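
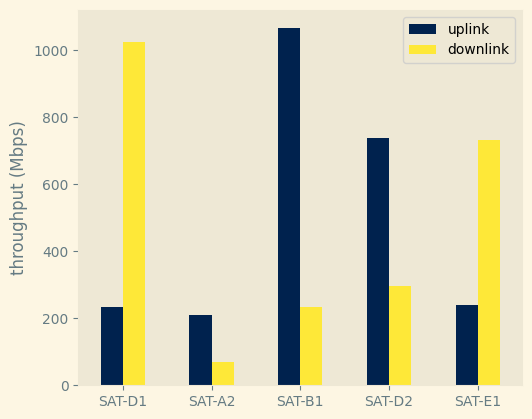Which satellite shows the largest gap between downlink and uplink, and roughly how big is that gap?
SAT-B1, ≈ 900 Mbps

SAT-B1: downlink ≈ 200, uplink ≈ 1100 → gap ≈ 900. Next-largest (SAT-D1) is only ≈ 800.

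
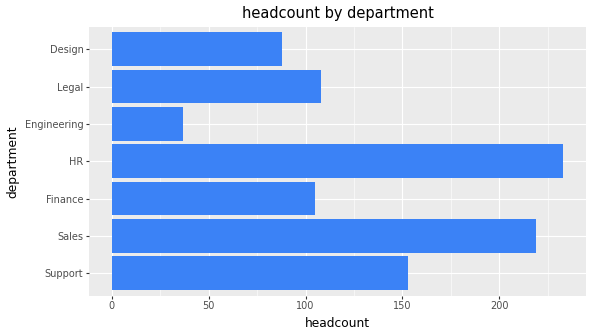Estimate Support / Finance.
Support ≈ 160, Finance ≈ 100; 160/100 ≈ 1.6.

≈ 1.6×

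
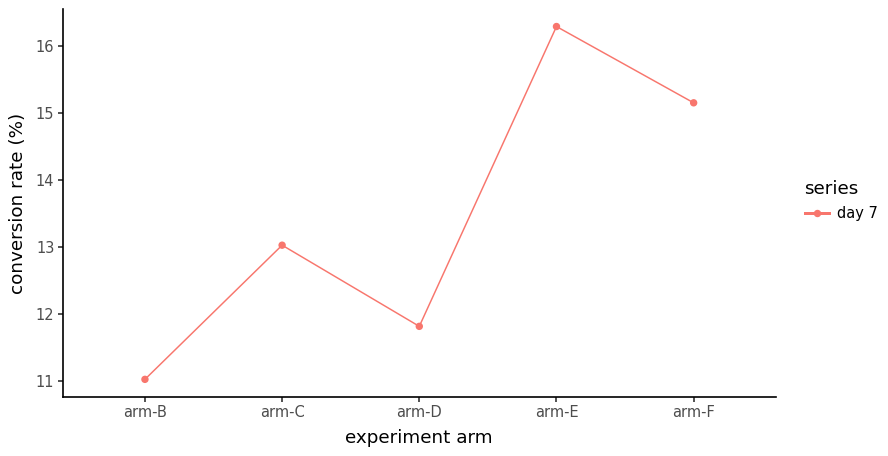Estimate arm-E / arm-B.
arm-E ≈ 16.5, arm-B ≈ 11.0; 16.5/11.0 ≈ 1.5.

≈ 1.5×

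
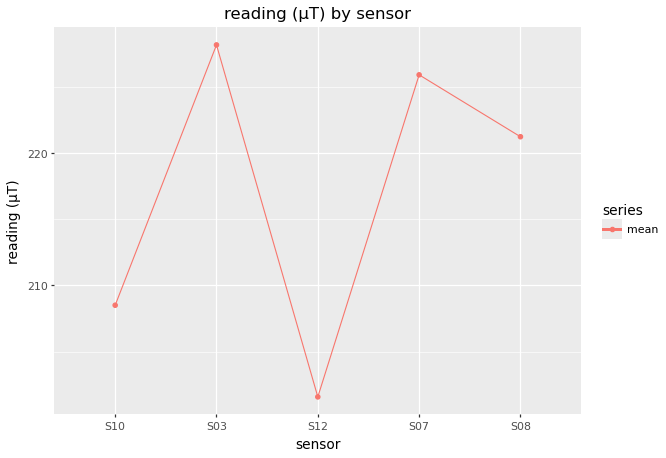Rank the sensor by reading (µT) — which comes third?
S08

Top 4: S03 ≈ 230, S07 ≈ 225, S08 ≈ 220, S10 ≈ 210.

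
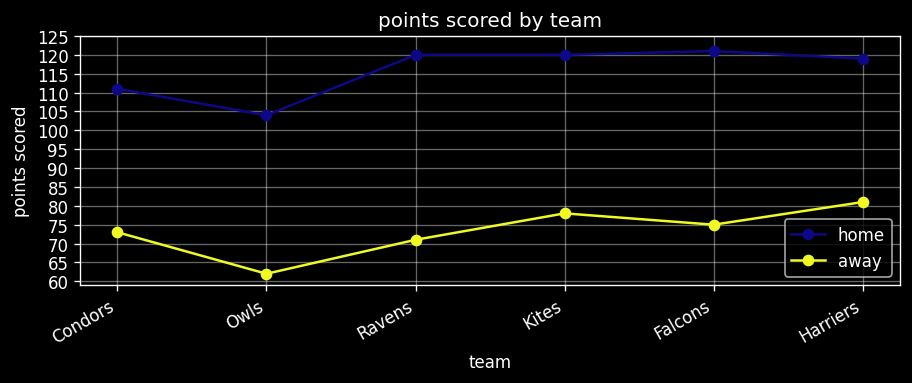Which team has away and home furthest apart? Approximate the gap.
Ravens: away ≈ 70, home ≈ 120 → gap ≈ 50. Next-largest (Falcons) is only ≈ 45.

Ravens, ≈ 50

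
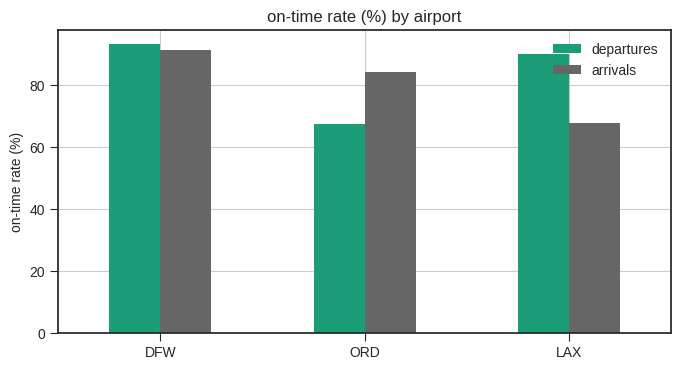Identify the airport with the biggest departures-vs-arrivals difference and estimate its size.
LAX, ≈ 20 %

LAX: departures ≈ 90, arrivals ≈ 70 → gap ≈ 20. Next-largest (ORD) is only ≈ 10.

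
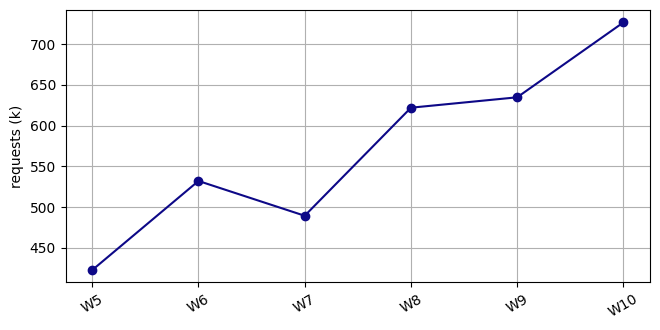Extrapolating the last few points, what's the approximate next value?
≈ 825

Last three: 600, 650, 750 → slope ≈ 75/step → next ≈ 825.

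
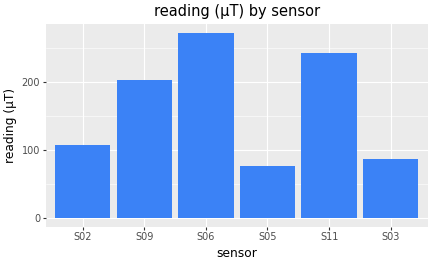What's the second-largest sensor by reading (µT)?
Top 3: S06 ≈ 275, S11 ≈ 250, S09 ≈ 200.

S11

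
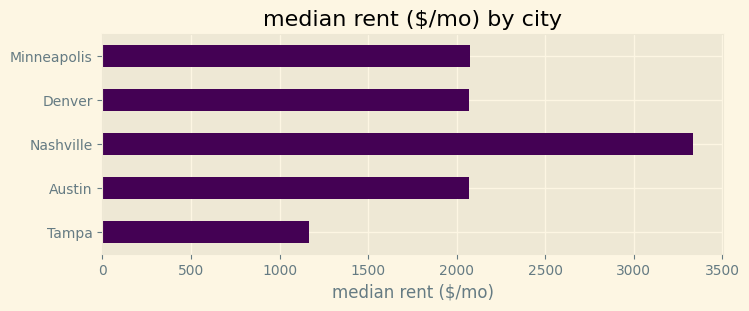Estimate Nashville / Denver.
Nashville ≈ 3500, Denver ≈ 2000; 3500/2000 ≈ 1.75.

≈ 1.75×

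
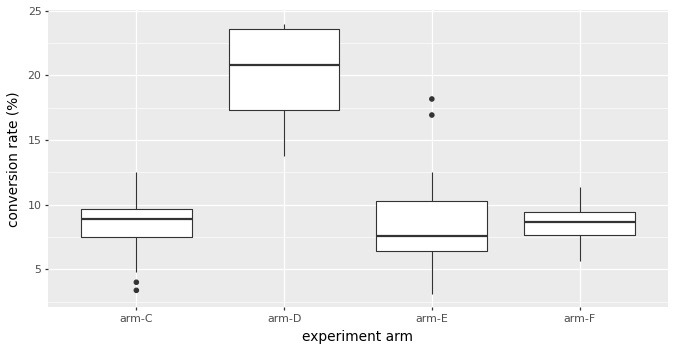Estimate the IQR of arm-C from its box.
≈ 2

Q3 ≈ 10, Q1 ≈ 8; IQR ≈ 2.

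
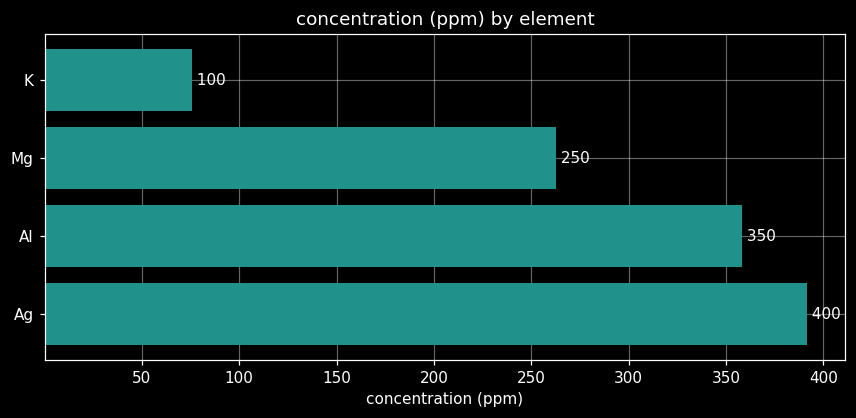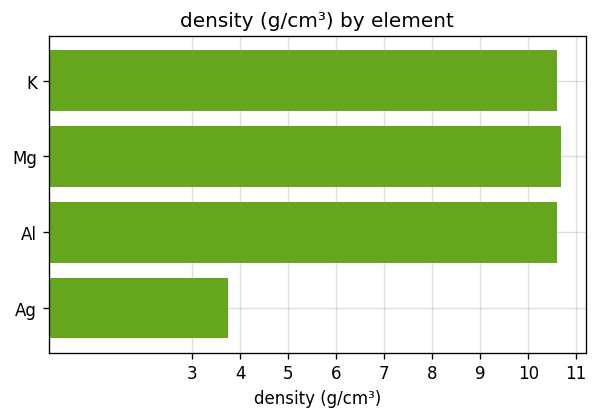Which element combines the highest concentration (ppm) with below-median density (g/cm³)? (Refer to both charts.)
Ag

Chart 2 median density (g/cm³) ≈ 11; below-median elements: Al, Ag. Among those, Ag has the highest concentration (ppm) (≈ 400).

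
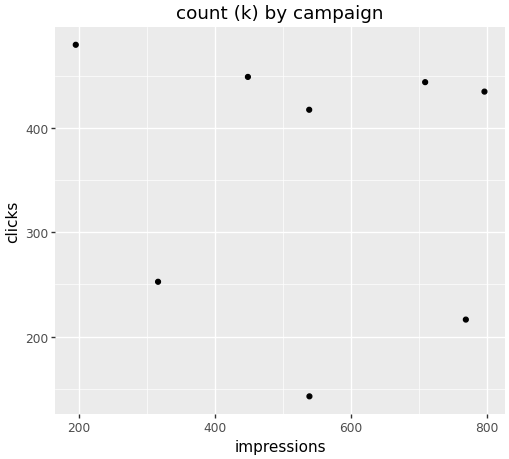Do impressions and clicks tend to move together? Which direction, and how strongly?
no clear correlation

Points are roughly uncorrelated; weak (|r| ≈ 0.1).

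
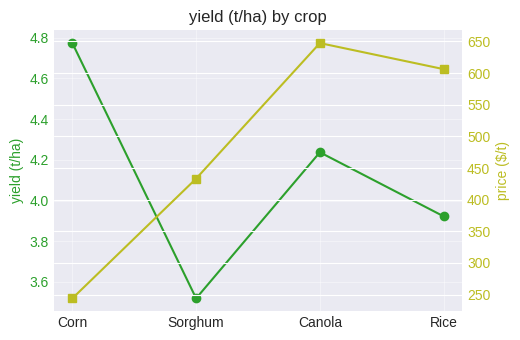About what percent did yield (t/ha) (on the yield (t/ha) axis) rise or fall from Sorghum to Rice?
Sorghum ≈ 3.6, Rice ≈ 4.0; (4.0 − 3.6) / 3.6 ≈ +11.1%.

≈ +11.1%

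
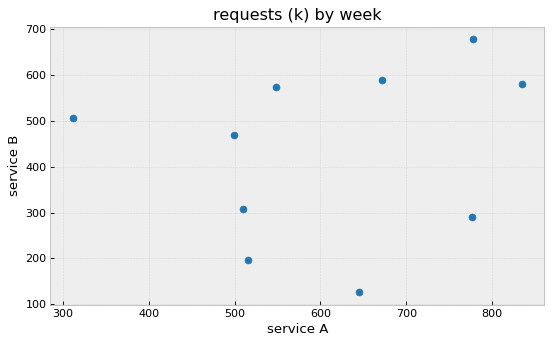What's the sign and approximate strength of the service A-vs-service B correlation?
no clear correlation

Points are roughly uncorrelated; weak (|r| ≈ 0.2).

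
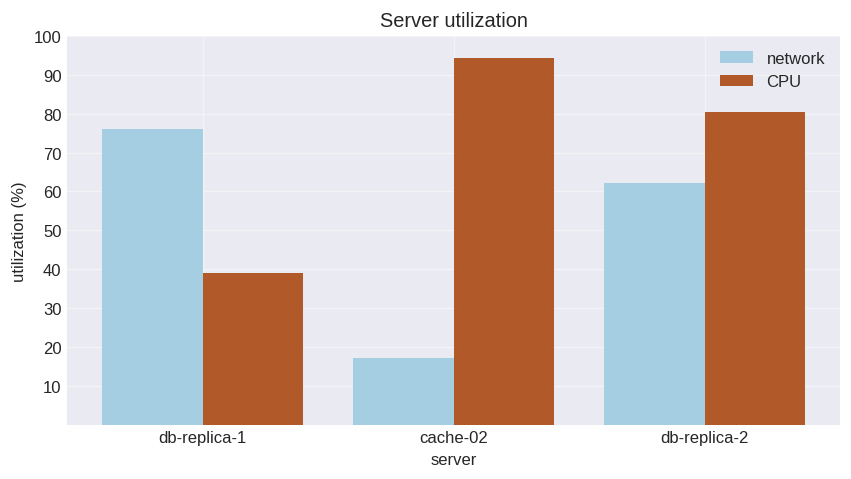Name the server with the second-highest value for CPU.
Top 3 for CPU: cache-02 ≈ 90, db-replica-2 ≈ 80, db-replica-1 ≈ 40.

db-replica-2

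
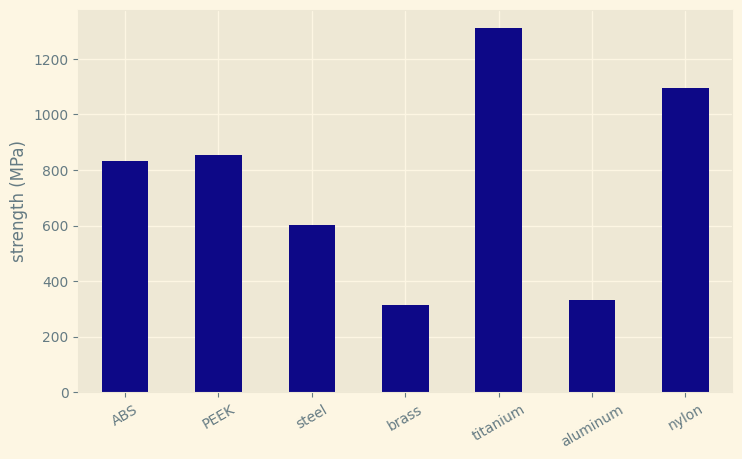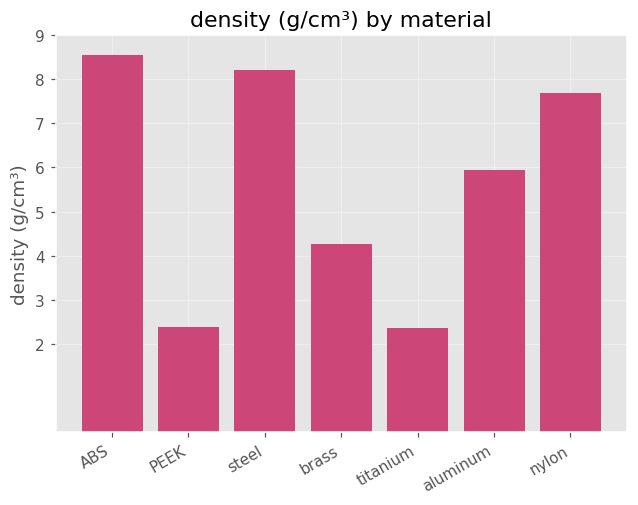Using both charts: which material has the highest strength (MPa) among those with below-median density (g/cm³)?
titanium

Chart 2 median density (g/cm³) ≈ 6; below-median materials: PEEK, brass, titanium. Among those, titanium has the highest strength (MPa) (≈ 1400).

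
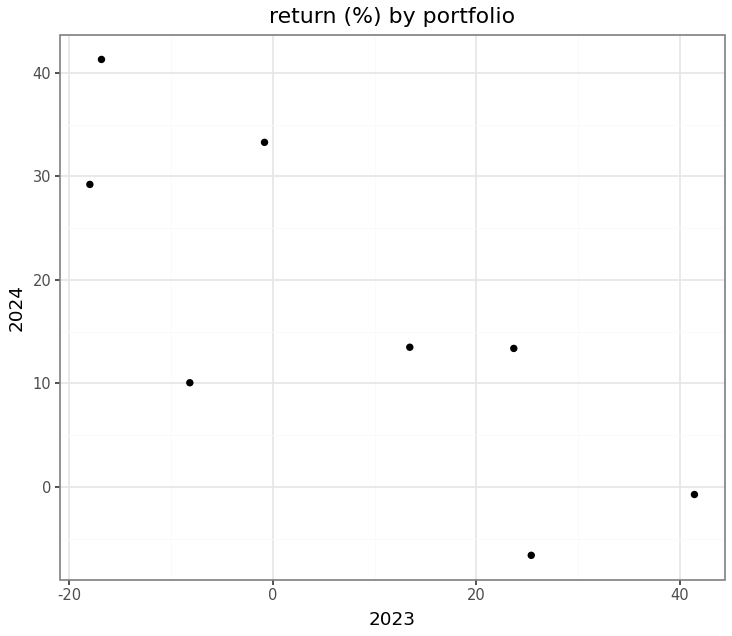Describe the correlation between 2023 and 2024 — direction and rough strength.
Points are negatively correlated; strong (|r| ≈ 0.8).

negative, strong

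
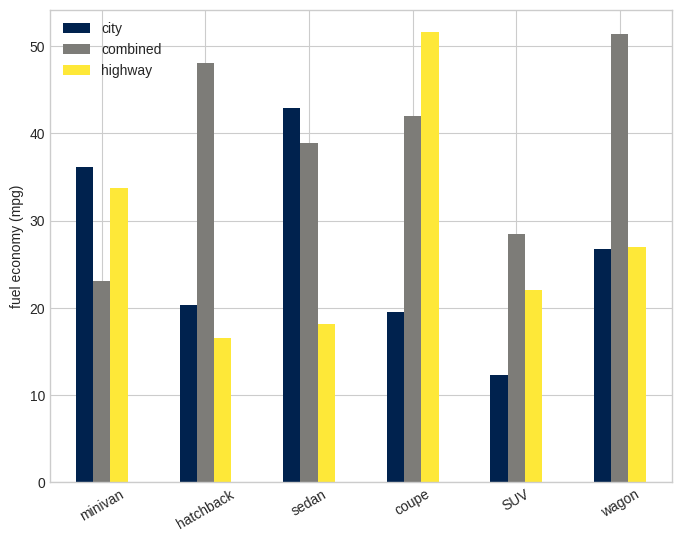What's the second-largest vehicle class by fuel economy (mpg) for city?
minivan

Top 3 for city: sedan ≈ 45, minivan ≈ 35, wagon ≈ 25.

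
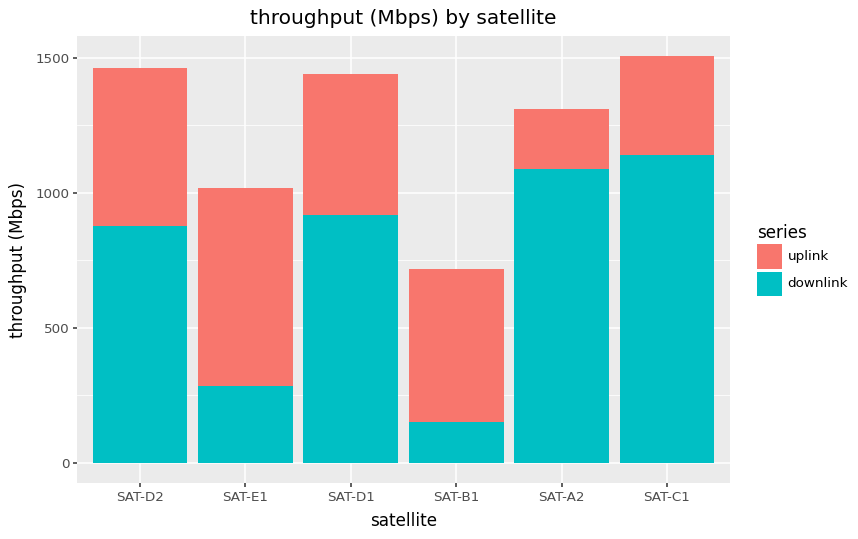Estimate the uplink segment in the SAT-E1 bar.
≈ 800

uplink top ≈ 1000, bottom ≈ 200; segment ≈ 800.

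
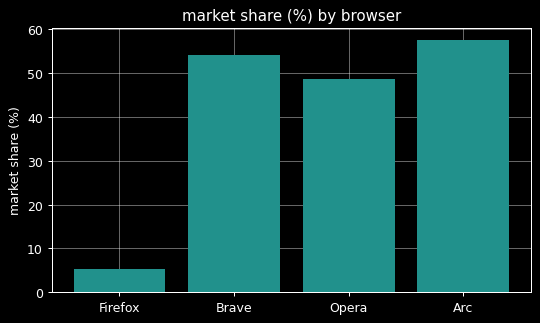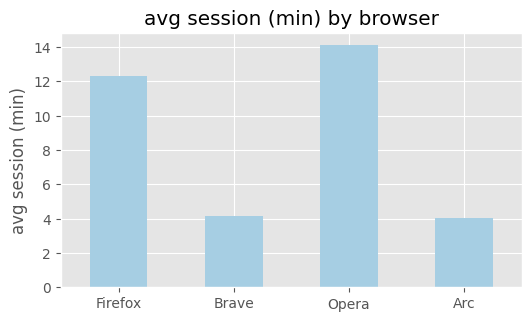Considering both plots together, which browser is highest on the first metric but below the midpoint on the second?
Chart 2 median avg session (min) ≈ 8; below-median browsers: Brave, Arc. Among those, Arc has the highest market share (%) (≈ 60).

Arc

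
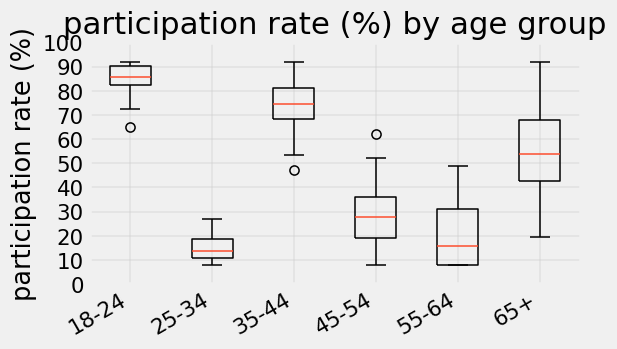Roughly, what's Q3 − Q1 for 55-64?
Q3 ≈ 30, Q1 ≈ 10; IQR ≈ 20.

≈ 20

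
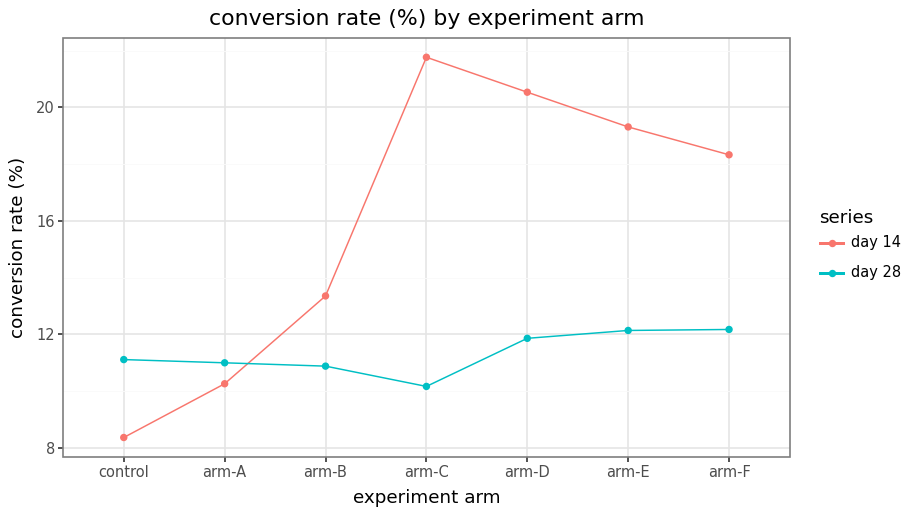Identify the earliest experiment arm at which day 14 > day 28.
arm-A: day 14 ≈ 10 vs day 28 ≈ 10 (not yet); arm-B: day 14 ≈ 14 vs day 28 ≈ 10 (first crossover).

arm-B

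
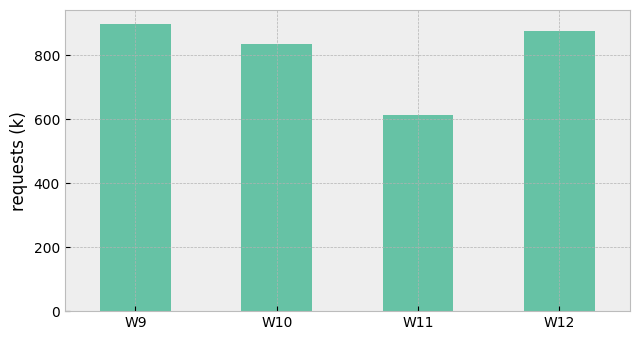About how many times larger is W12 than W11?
W12 ≈ 900, W11 ≈ 600; 900/600 ≈ 1.5.

≈ 1.5×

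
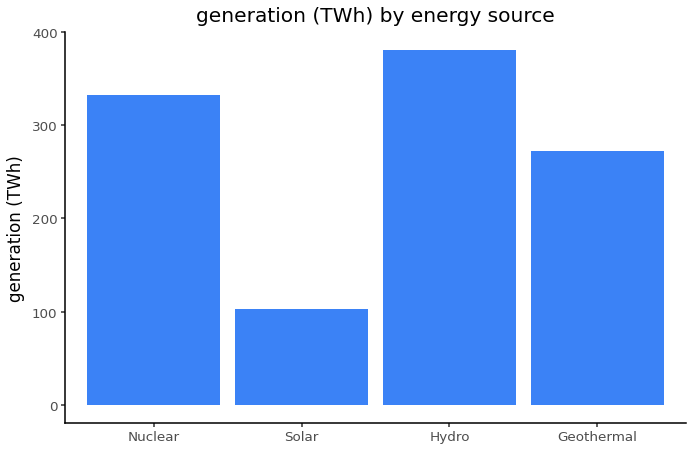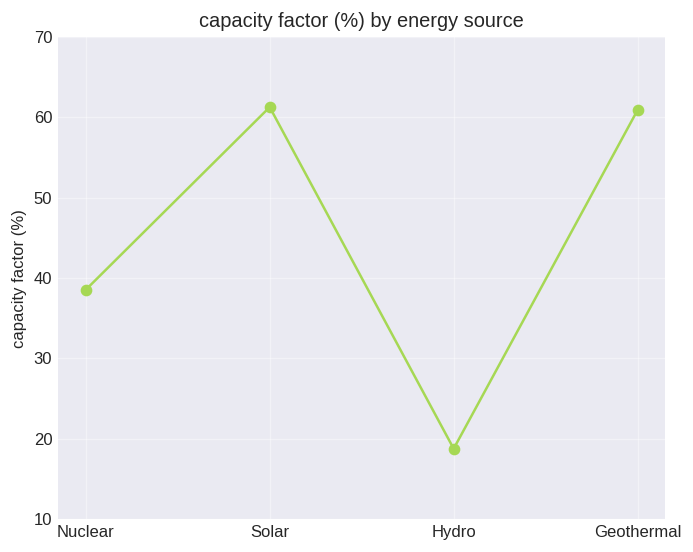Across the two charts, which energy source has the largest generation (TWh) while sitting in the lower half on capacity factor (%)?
Hydro

Chart 2 median capacity factor (%) ≈ 50; below-median energy sources: Nuclear, Hydro. Among those, Hydro has the highest generation (TWh) (≈ 400).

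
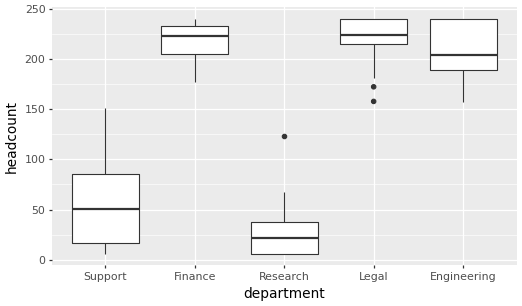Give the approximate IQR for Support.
≈ 60

Q3 ≈ 80, Q1 ≈ 20; IQR ≈ 60.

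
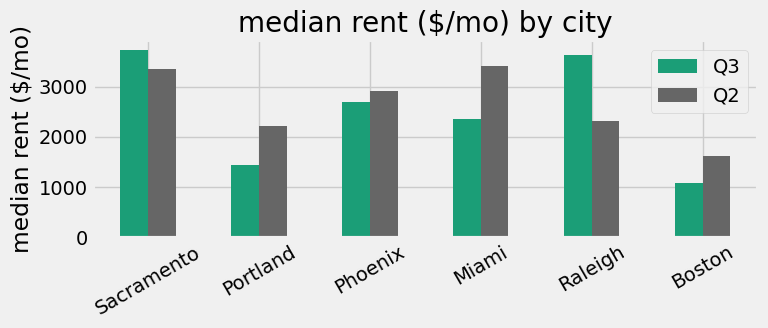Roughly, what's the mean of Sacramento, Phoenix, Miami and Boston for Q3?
≈ 2375

(3500 + 2500 + 2500 + 1000) / 4 ≈ 2375.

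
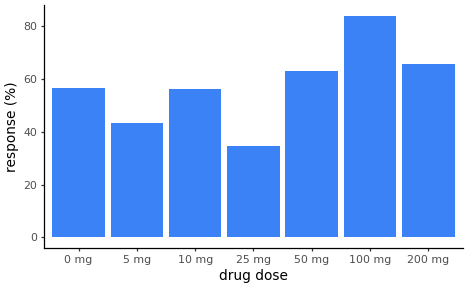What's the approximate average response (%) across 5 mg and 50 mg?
(40 + 60) / 2 ≈ 50.

≈ 50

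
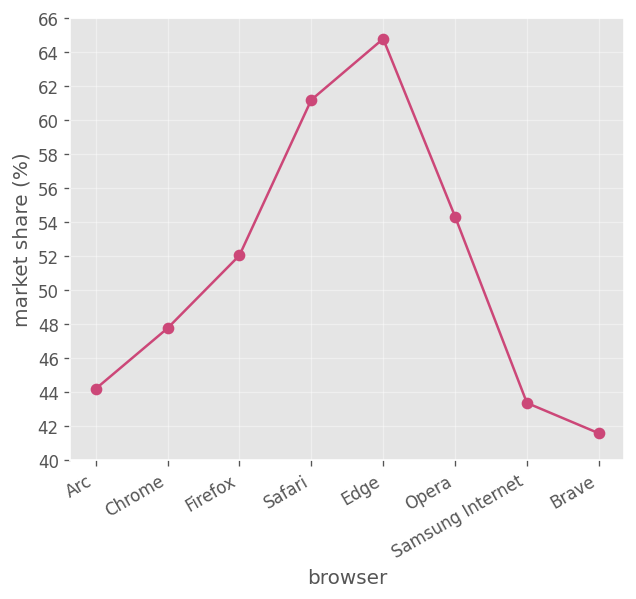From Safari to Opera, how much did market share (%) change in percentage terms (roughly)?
Safari ≈ 62, Opera ≈ 54; (54 − 62) / 62 ≈ -12.9%.

≈ -12.9%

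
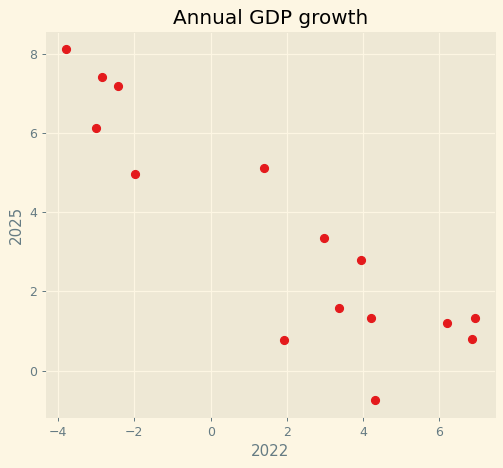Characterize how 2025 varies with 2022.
negative, strong

Points are negatively correlated; strong (|r| ≈ 0.9).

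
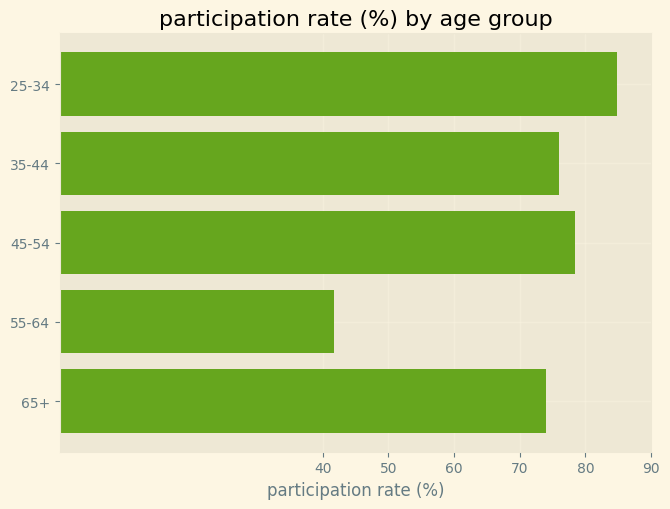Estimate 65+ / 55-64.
≈ 1.75×

65+ ≈ 70, 55-64 ≈ 40; 70/40 ≈ 1.75.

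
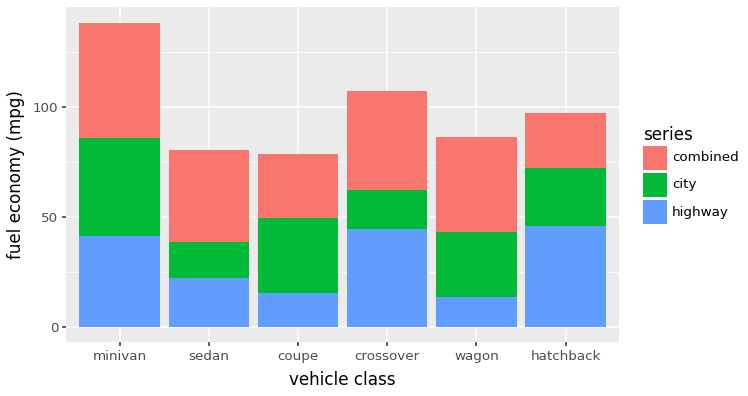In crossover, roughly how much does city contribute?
city top ≈ 60, bottom ≈ 40; segment ≈ 20.

≈ 20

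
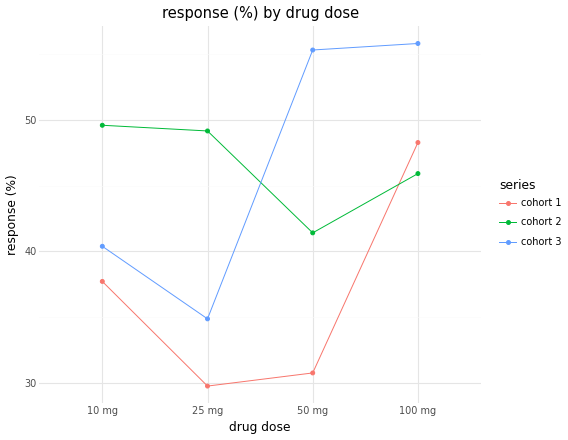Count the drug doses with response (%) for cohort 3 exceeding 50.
2

Above 50: 50 mg, 100 mg.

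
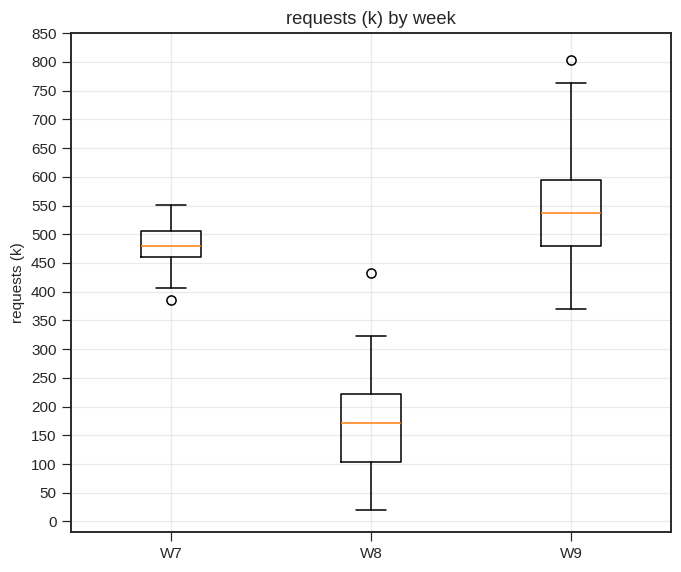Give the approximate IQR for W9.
≈ 100

Q3 ≈ 600, Q1 ≈ 500; IQR ≈ 100.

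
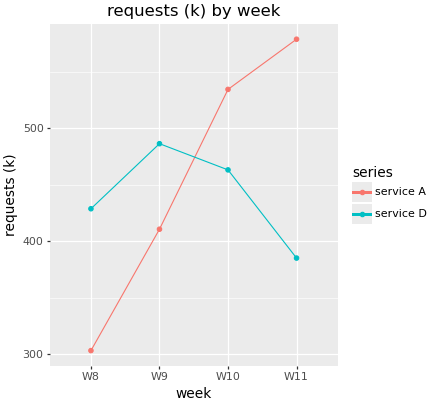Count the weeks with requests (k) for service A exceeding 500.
Above 500: W10, W11.

2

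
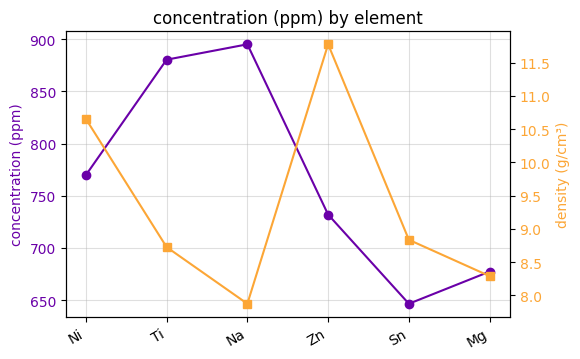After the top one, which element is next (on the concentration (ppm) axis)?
Top 3 (on the concentration (ppm) axis): Na ≈ 900, Ti ≈ 875, Ni ≈ 775.

Ti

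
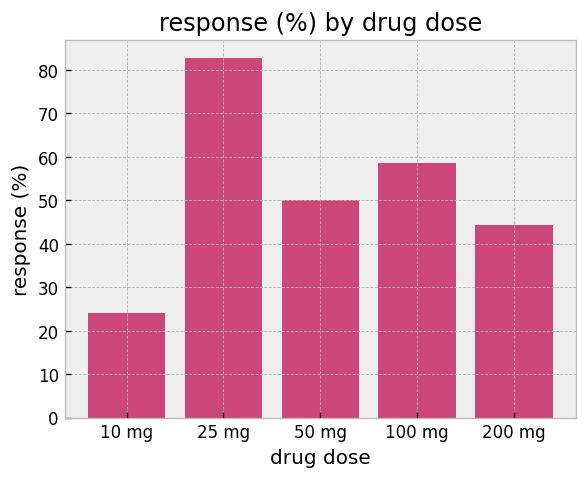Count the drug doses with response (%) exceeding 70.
Above 70: 25 mg.

1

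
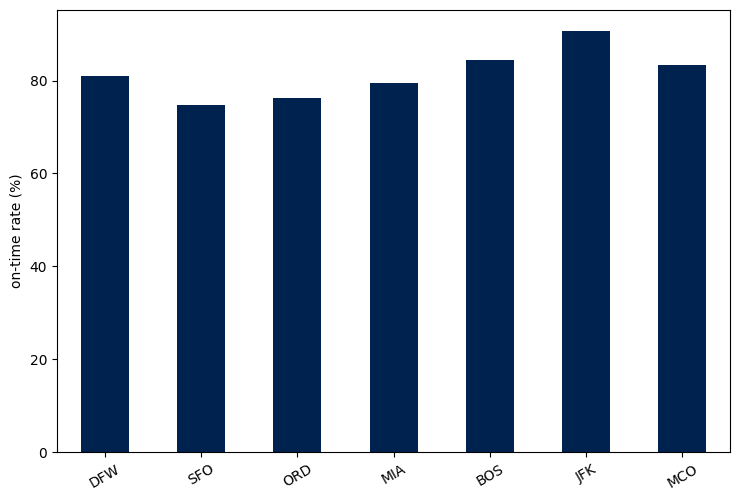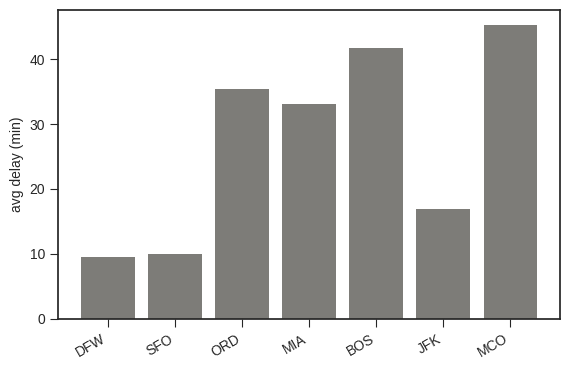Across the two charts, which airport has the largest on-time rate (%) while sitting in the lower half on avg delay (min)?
Chart 2 median avg delay (min) ≈ 35; below-median airports: DFW, SFO, JFK. Among those, JFK has the highest on-time rate (%) (≈ 90).

JFK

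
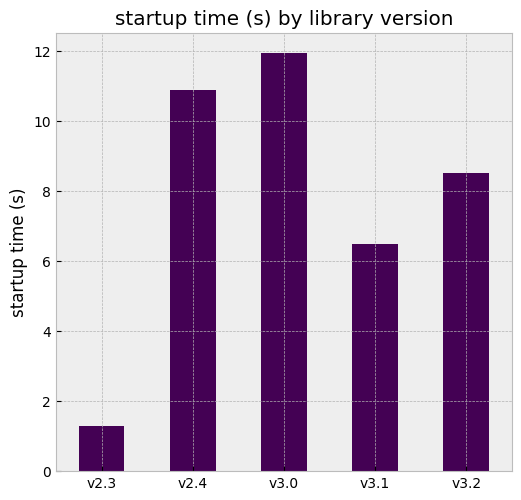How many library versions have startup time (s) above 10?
2

Above 10: v2.4, v3.0.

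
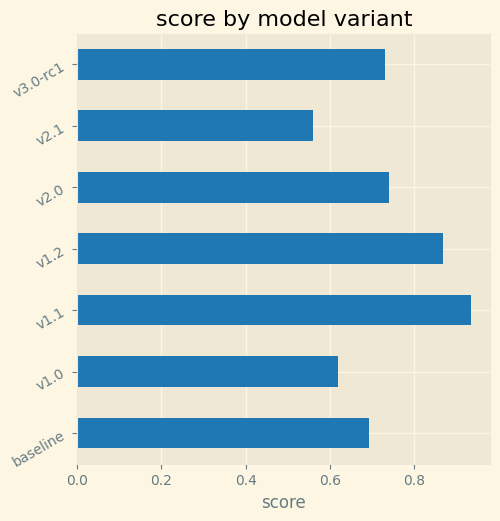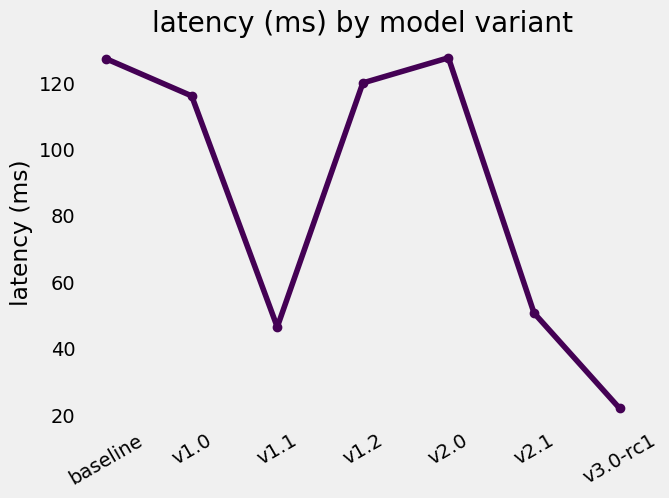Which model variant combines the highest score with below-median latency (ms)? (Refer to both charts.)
v1.1

Chart 2 median latency (ms) ≈ 120; below-median model variants: v1.1, v2.1, v3.0-rc1. Among those, v1.1 has the highest score (≈ 0.9).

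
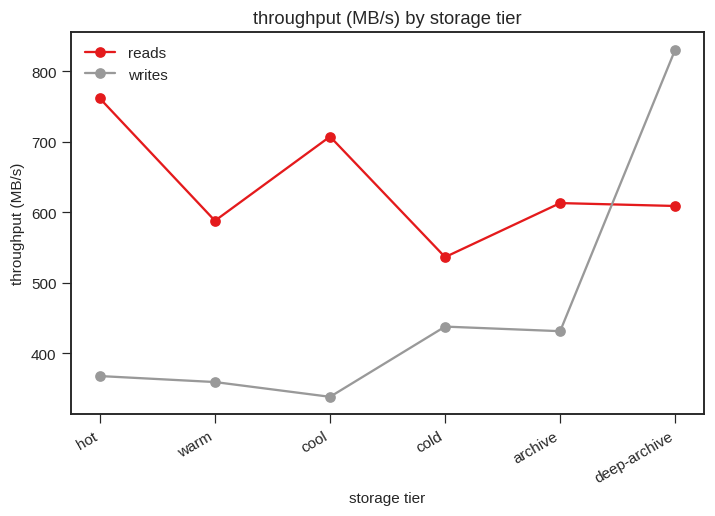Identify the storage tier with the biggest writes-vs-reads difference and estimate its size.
hot: writes ≈ 350, reads ≈ 750 → gap ≈ 400. Next-largest (cool) is only ≈ 350.

hot, ≈ 400 MB/s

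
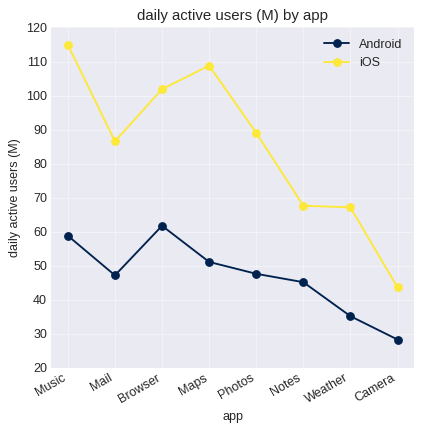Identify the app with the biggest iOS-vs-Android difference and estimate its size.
Maps: iOS ≈ 110, Android ≈ 50 → gap ≈ 60. Next-largest (Music) is only ≈ 50.

Maps, ≈ 60 M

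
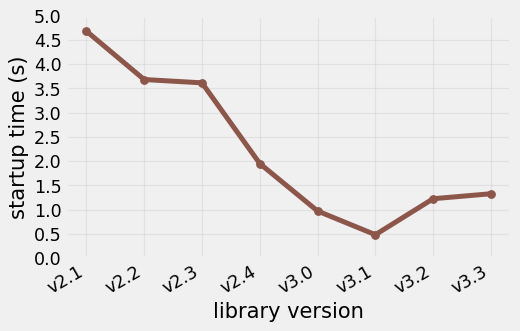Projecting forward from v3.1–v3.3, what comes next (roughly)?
Last three: 0.5, 1.0, 1.5 → slope ≈ 0.5/step → next ≈ 2.

≈ 2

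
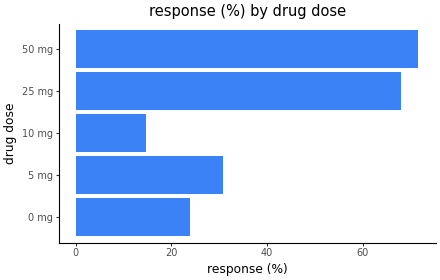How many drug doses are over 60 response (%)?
Above 60: 25 mg, 50 mg.

2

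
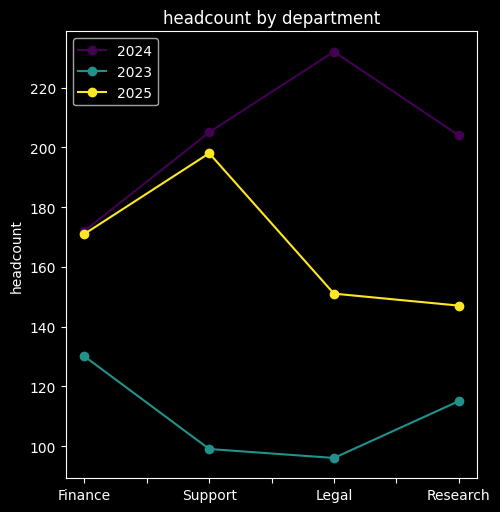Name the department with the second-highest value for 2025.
Top 3 for 2025: Support ≈ 200, Finance ≈ 180, Legal ≈ 160.

Finance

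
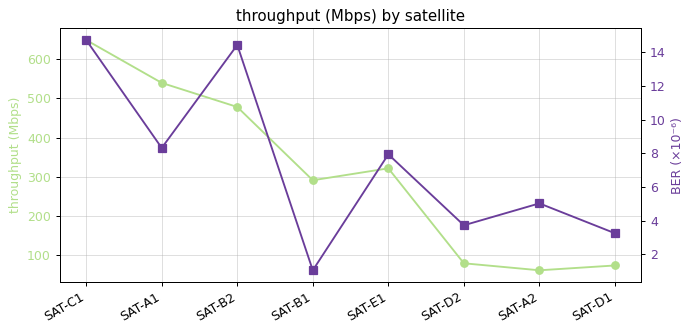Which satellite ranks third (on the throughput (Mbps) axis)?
Top 4 (on the throughput (Mbps) axis): SAT-C1 ≈ 650, SAT-A1 ≈ 550, SAT-B2 ≈ 500, SAT-E1 ≈ 300.

SAT-B2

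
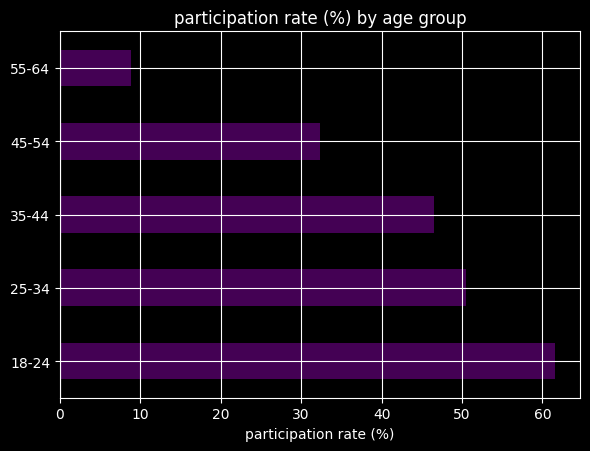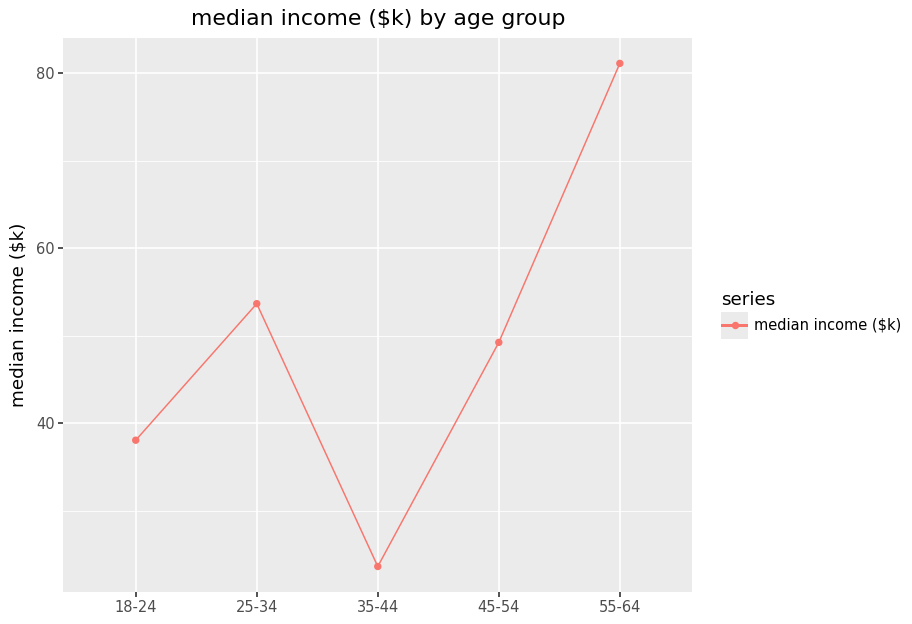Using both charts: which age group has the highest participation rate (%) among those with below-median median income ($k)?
Chart 2 median median income ($k) ≈ 50; below-median age groups: 18-24, 35-44. Among those, 18-24 has the highest participation rate (%) (≈ 60).

18-24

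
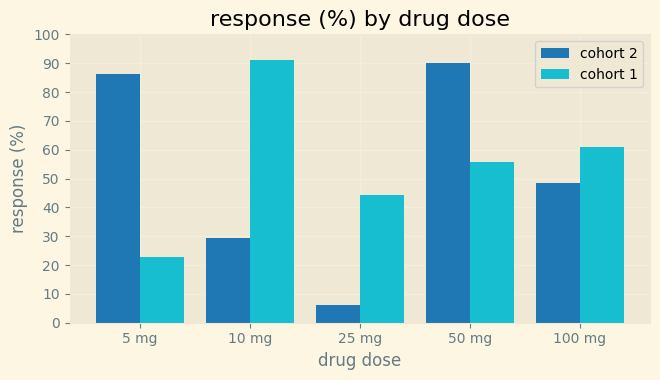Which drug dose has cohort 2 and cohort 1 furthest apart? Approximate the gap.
5 mg, ≈ 70 %

5 mg: cohort 2 ≈ 90, cohort 1 ≈ 20 → gap ≈ 70. Next-largest (10 mg) is only ≈ 60.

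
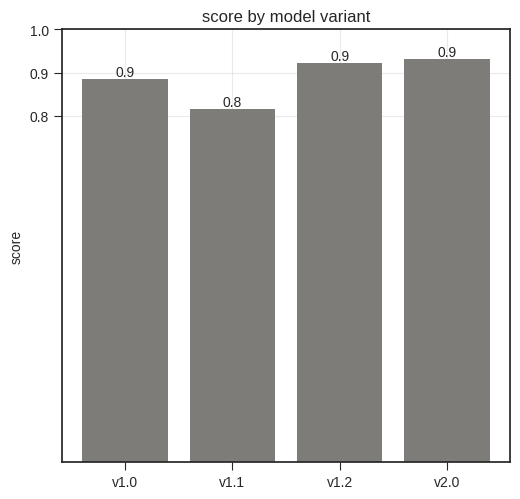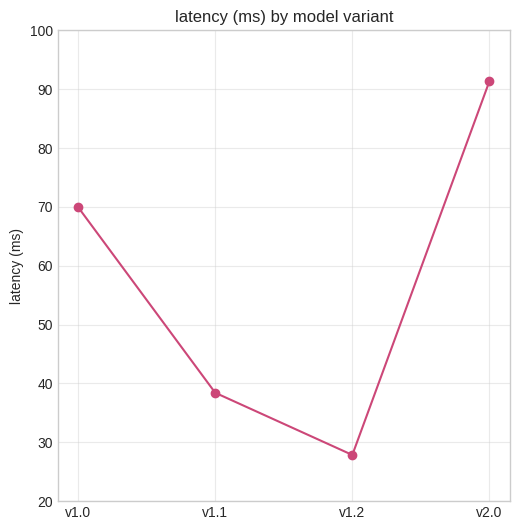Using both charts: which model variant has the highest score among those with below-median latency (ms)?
Chart 2 median latency (ms) ≈ 50; below-median model variants: v1.1, v1.2. Among those, v1.2 has the highest score (≈ 0.9).

v1.2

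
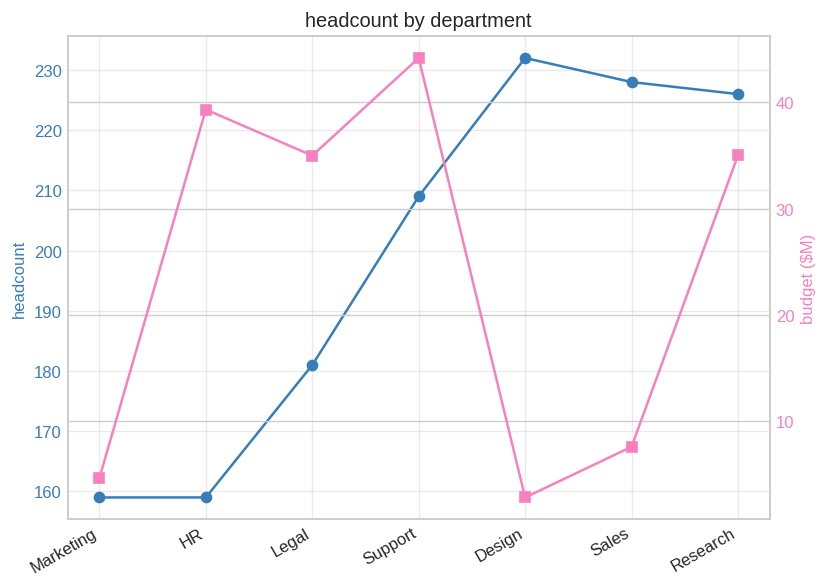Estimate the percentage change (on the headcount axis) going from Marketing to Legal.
≈ +12.5%

Marketing ≈ 160, Legal ≈ 180; (180 − 160) / 160 ≈ +12.5%.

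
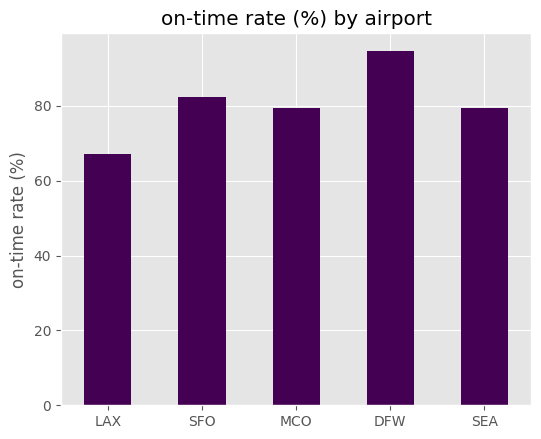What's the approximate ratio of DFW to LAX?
≈ 1.29×

DFW ≈ 90, LAX ≈ 70; 90/70 ≈ 1.29.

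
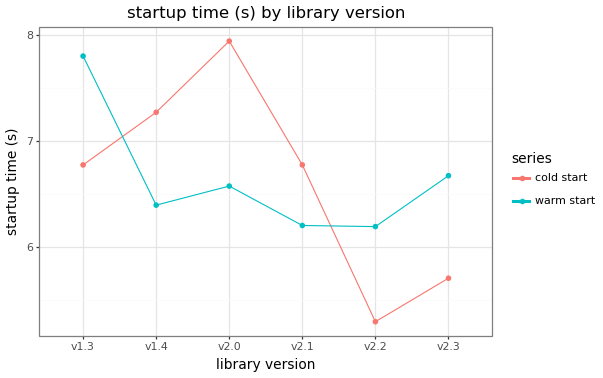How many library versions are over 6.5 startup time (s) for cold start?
4

Above 6.5: v1.3, v1.4, v2.0, v2.1.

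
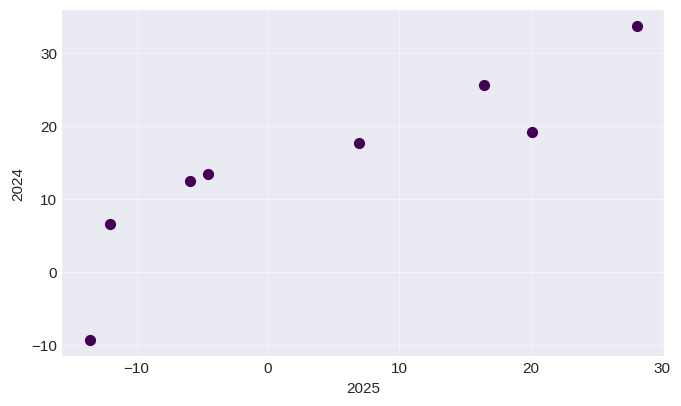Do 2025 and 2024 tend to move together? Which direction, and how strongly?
positive, strong

Points are positively correlated; strong (|r| ≈ 0.9).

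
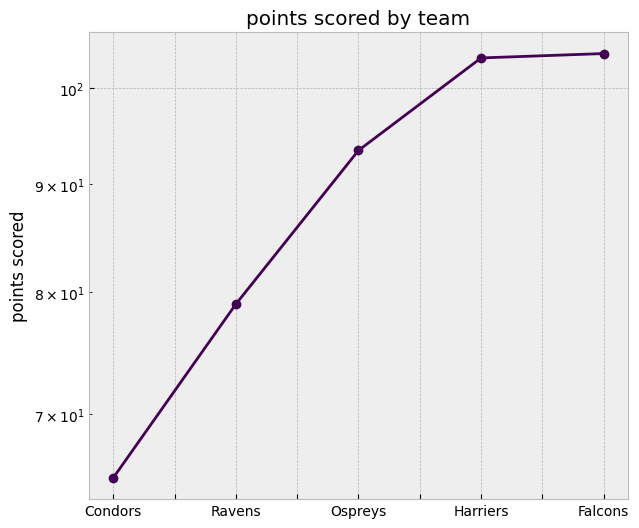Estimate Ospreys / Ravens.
Ospreys ≈ 95, Ravens ≈ 80; 95/80 ≈ 1.19.

≈ 1.19×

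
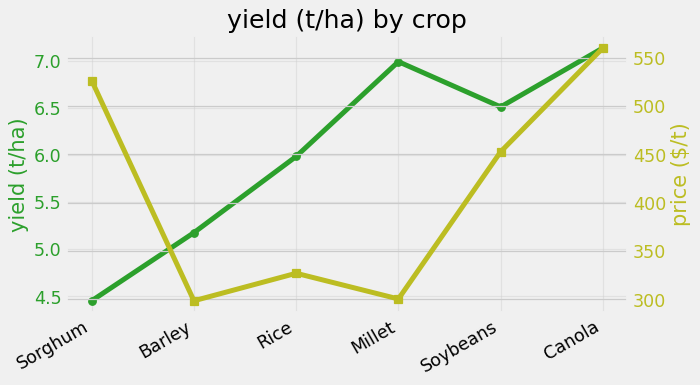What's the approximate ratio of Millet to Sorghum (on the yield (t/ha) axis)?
≈ 1.56×

Millet ≈ 7.0, Sorghum ≈ 4.5; 7.0/4.5 ≈ 1.56.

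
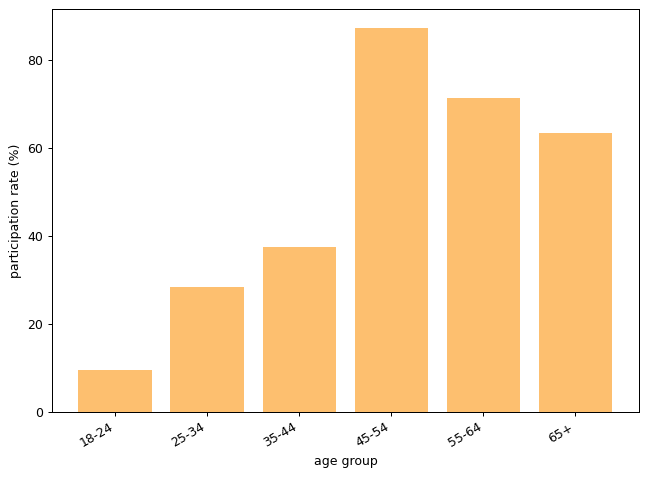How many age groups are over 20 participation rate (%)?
Above 20: 25-34, 35-44, 45-54, 55-64, 65+.

5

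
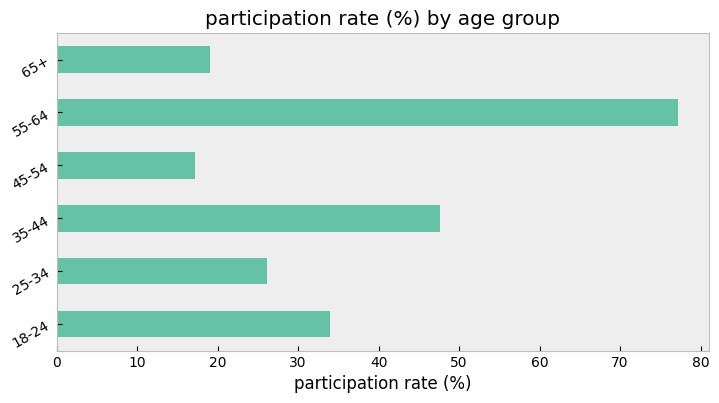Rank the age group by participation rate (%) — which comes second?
35-44

Top 3: 55-64 ≈ 80, 35-44 ≈ 50, 18-24 ≈ 30.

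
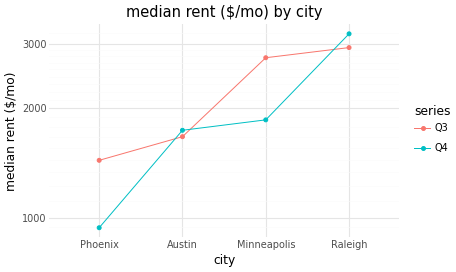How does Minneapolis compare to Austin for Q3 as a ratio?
Minneapolis ≈ 2800, Austin ≈ 1600; 2800/1600 ≈ 1.75.

≈ 1.75×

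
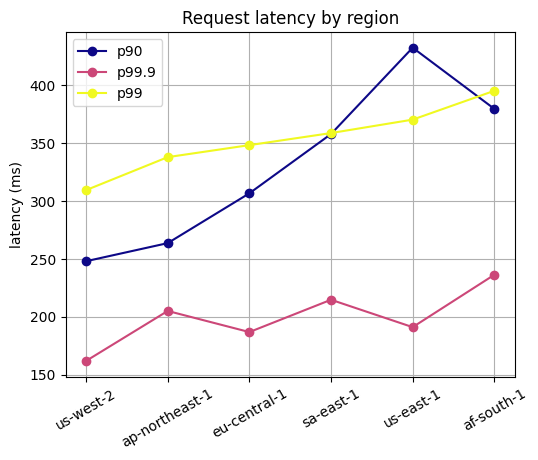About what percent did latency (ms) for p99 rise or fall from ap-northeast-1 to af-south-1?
≈ +14.3%

ap-northeast-1 ≈ 350, af-south-1 ≈ 400; (400 − 350) / 350 ≈ +14.3%.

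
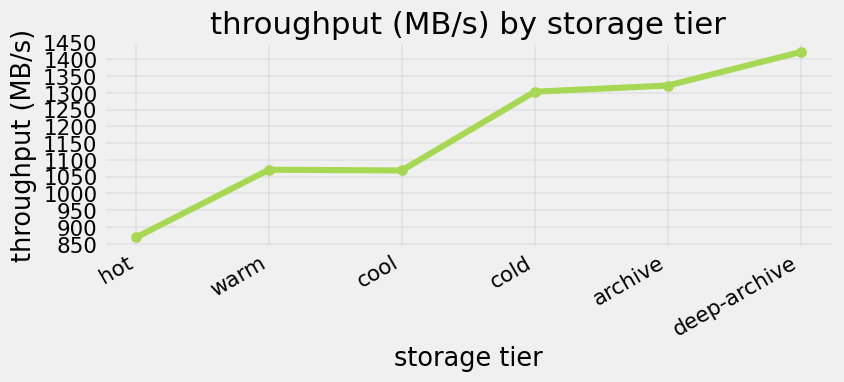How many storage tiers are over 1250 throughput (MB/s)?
Above 1250: cold, archive, deep-archive.

3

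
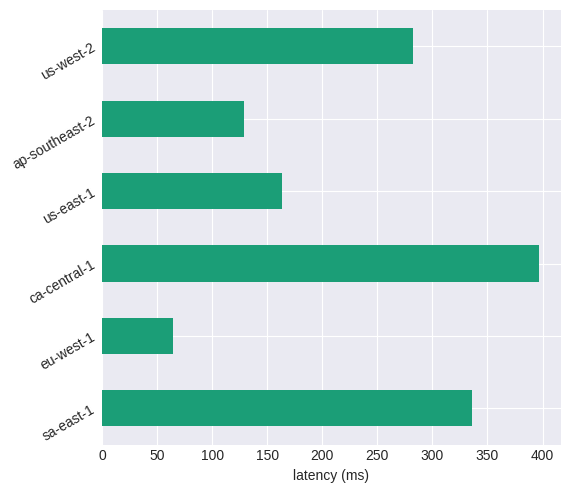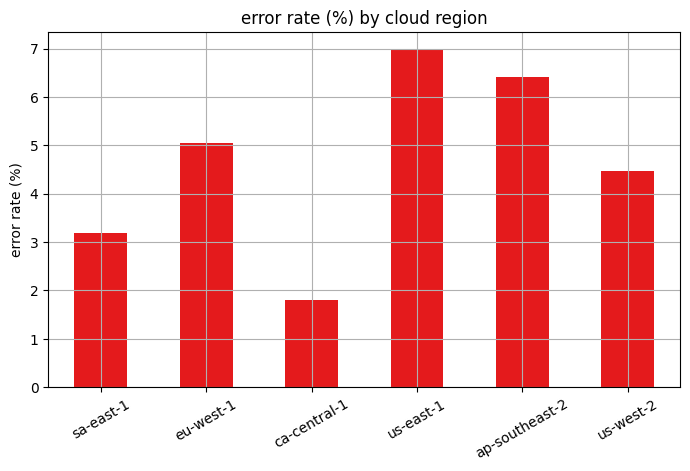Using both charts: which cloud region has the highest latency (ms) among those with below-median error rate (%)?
Chart 2 median error rate (%) ≈ 5; below-median cloud regions: sa-east-1, ca-central-1, us-west-2. Among those, ca-central-1 has the highest latency (ms) (≈ 400).

ca-central-1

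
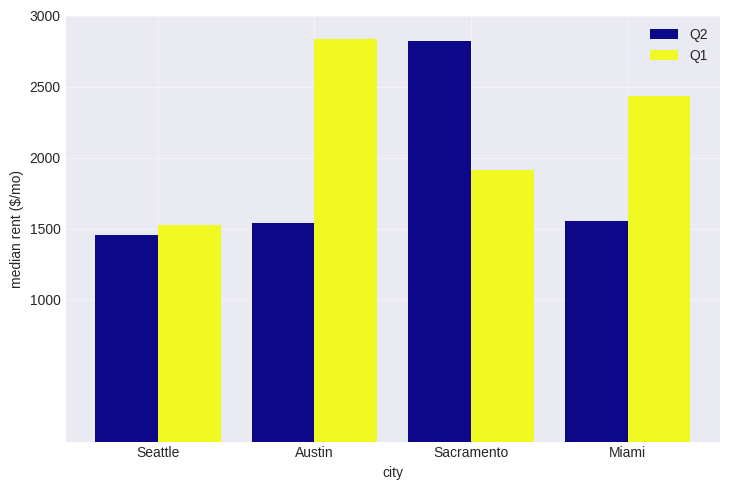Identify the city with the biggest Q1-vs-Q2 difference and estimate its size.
Austin, ≈ 1500 $/mo

Austin: Q1 ≈ 3000, Q2 ≈ 1500 → gap ≈ 1500. Next-largest (Sacramento) is only ≈ 1000.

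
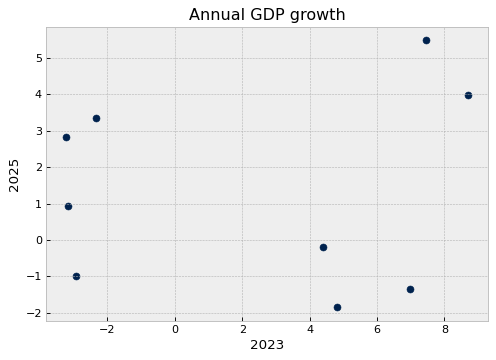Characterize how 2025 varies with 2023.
Points are roughly uncorrelated; weak (|r| ≈ 0.1).

no clear correlation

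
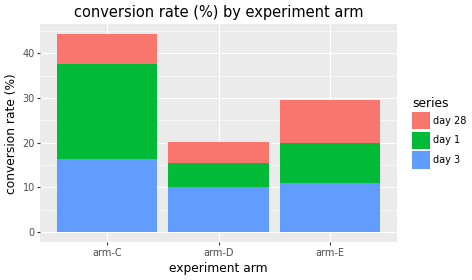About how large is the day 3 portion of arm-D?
≈ 10

day 3 top ≈ 10, bottom ≈ 0; segment ≈ 10.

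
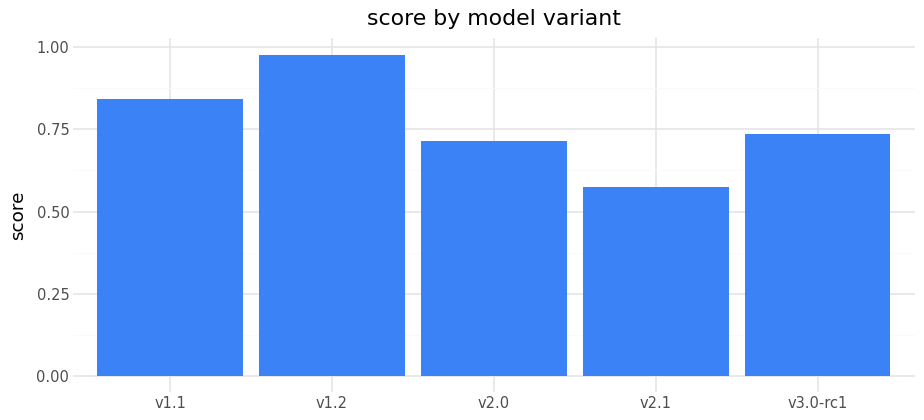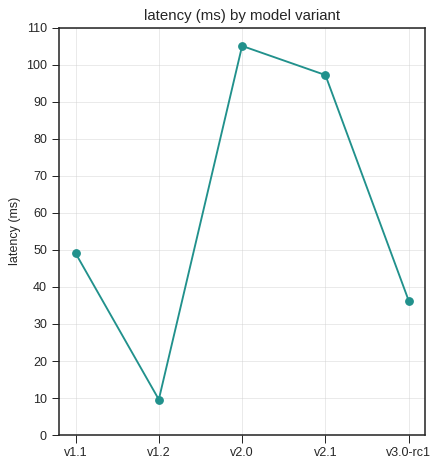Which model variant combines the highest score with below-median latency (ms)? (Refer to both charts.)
Chart 2 median latency (ms) ≈ 50; below-median model variants: v1.2, v3.0-rc1. Among those, v1.2 has the highest score (≈ 1).

v1.2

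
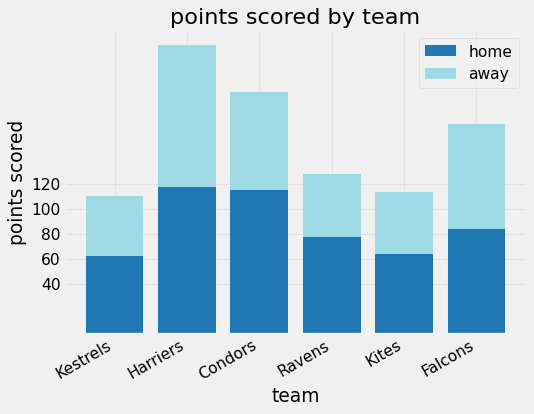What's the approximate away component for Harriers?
away top ≈ 240, bottom ≈ 120; segment ≈ 120.

≈ 120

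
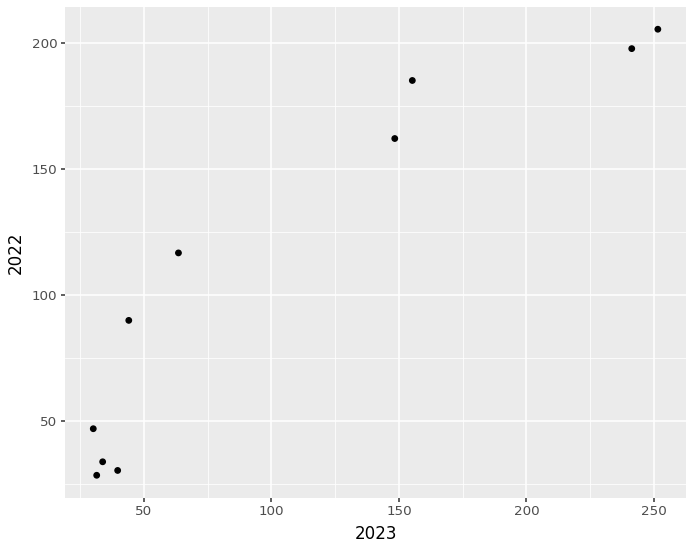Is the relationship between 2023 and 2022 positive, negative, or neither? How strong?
positive, strong

Points are positively correlated; strong (|r| ≈ 0.9).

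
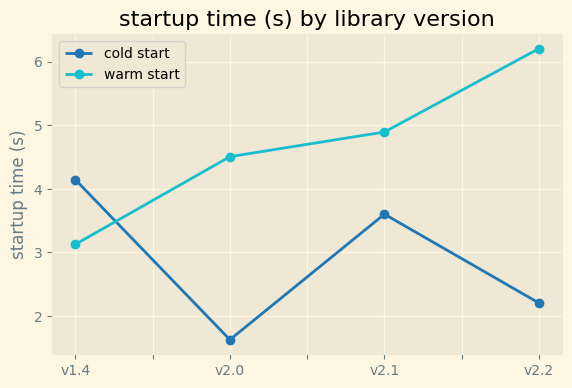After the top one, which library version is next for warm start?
v2.1

Top 3 for warm start: v2.2 ≈ 6.0, v2.1 ≈ 5.0, v2.0 ≈ 4.5.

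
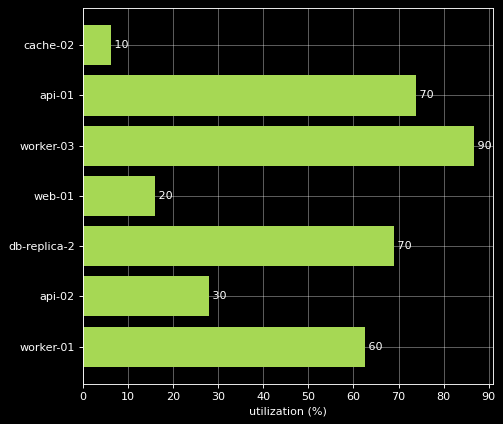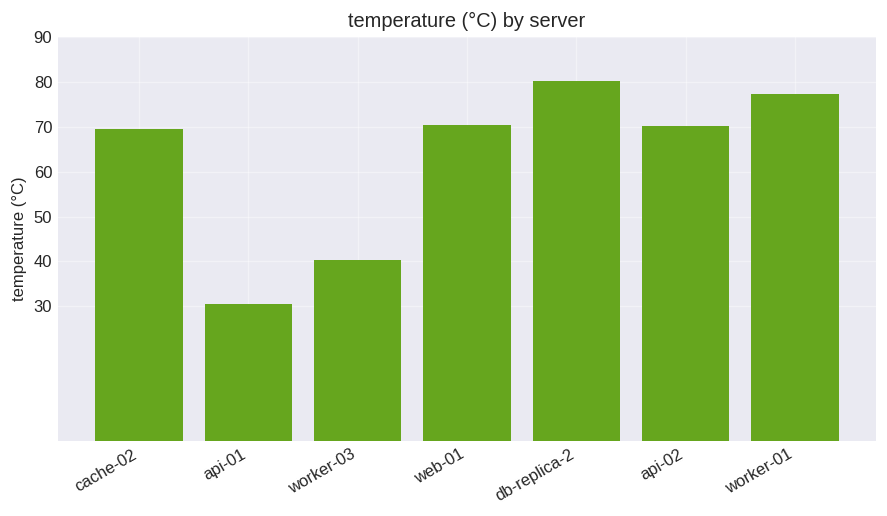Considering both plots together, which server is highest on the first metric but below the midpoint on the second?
worker-03

Chart 2 median temperature (°C) ≈ 70; below-median servers: cache-02, api-01, worker-03. Among those, worker-03 has the highest utilization (%) (≈ 90).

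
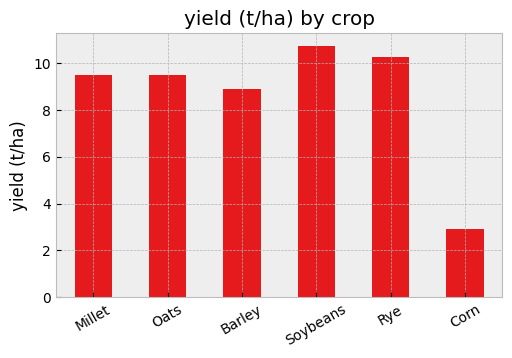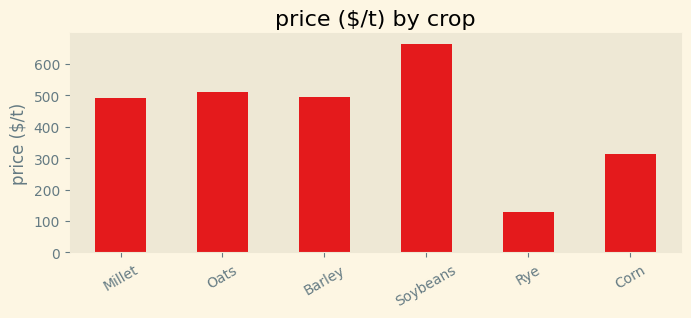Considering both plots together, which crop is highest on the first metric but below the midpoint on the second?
Rye

Chart 2 median price ($/t) ≈ 500; below-median crops: Millet, Rye, Corn. Among those, Rye has the highest yield (t/ha) (≈ 10).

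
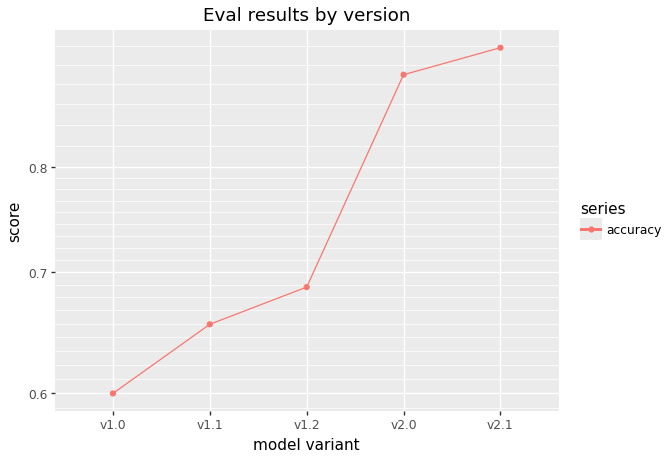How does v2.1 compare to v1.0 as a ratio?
≈ 1.58×

v2.1 ≈ 0.95, v1.0 ≈ 0.60; 0.95/0.60 ≈ 1.58.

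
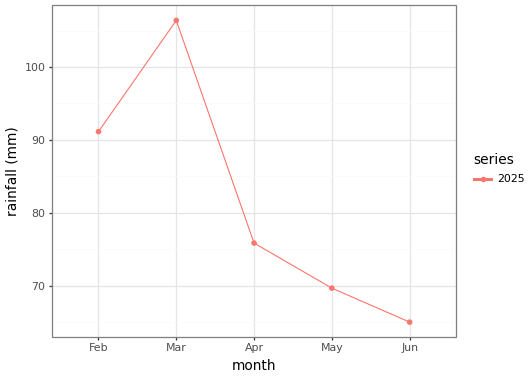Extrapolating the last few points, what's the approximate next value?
≈ 60

Last three: 75, 70, 65 → slope ≈ -5/step → next ≈ 60.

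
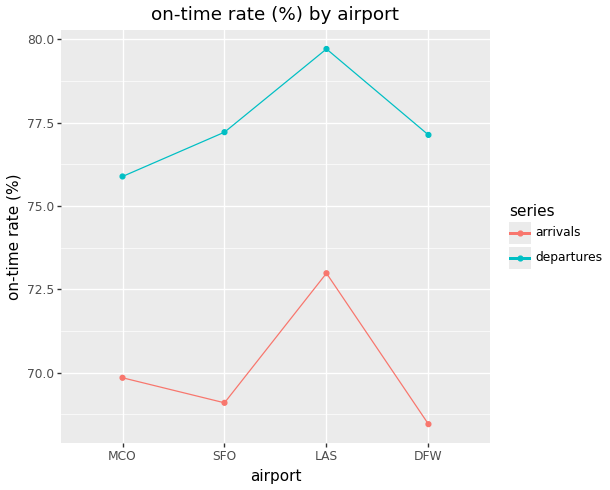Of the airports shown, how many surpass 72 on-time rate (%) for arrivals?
1

Above 72: LAS.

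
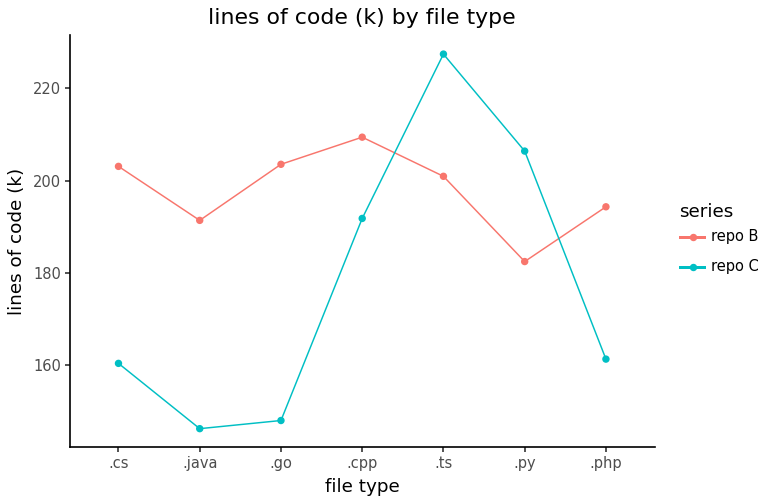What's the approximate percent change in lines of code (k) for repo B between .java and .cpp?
.java ≈ 190, .cpp ≈ 210; (210 − 190) / 190 ≈ +10.5%.

≈ +10.5%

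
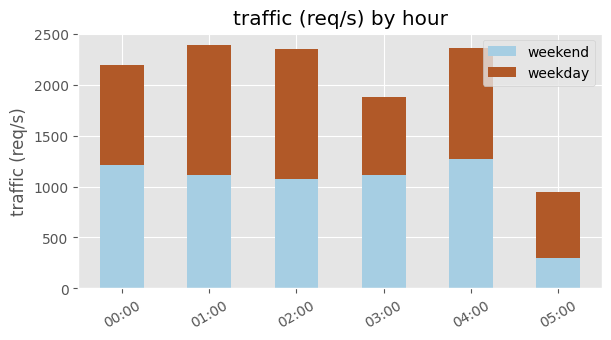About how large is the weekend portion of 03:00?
≈ 1200

weekend top ≈ 1200, bottom ≈ 0; segment ≈ 1200.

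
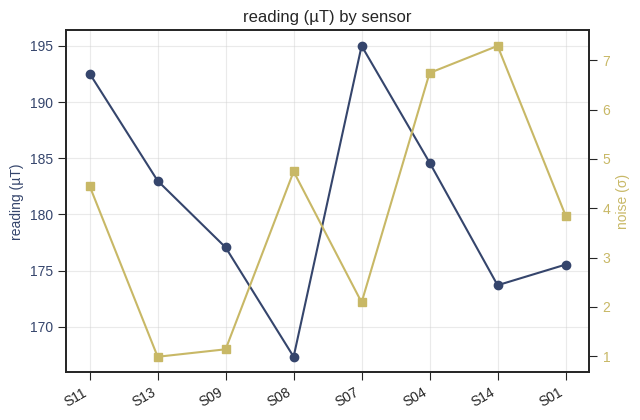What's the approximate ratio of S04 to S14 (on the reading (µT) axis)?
S04 ≈ 185, S14 ≈ 175; 185/175 ≈ 1.06.

≈ 1.06×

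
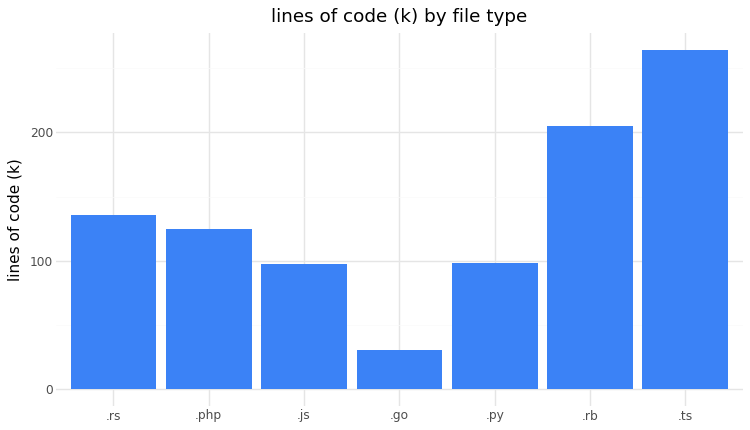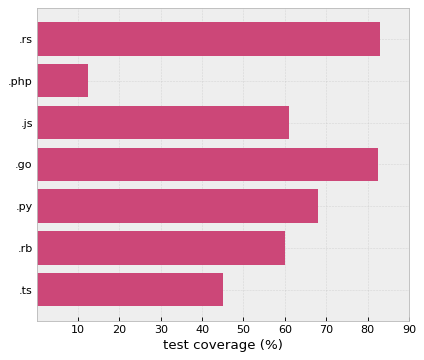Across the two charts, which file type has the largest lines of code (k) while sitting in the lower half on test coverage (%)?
.ts

Chart 2 median test coverage (%) ≈ 60; below-median file types: .php, .rb, .ts. Among those, .ts has the highest lines of code (k) (≈ 275).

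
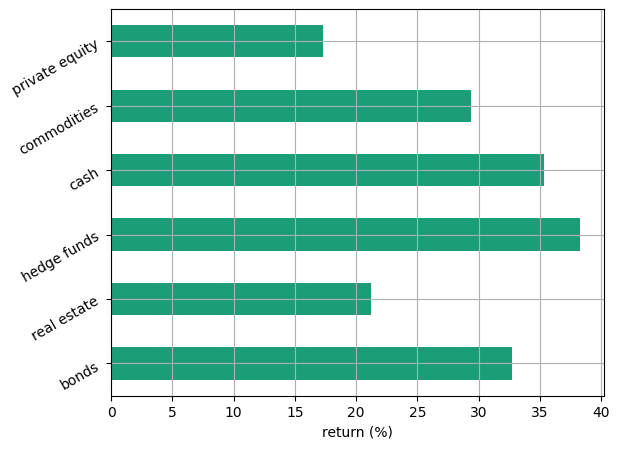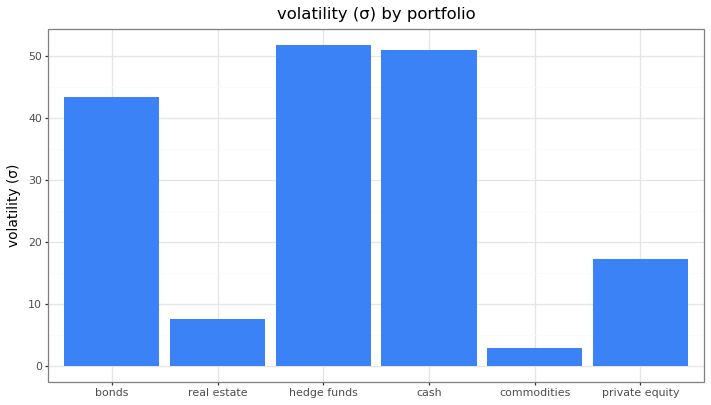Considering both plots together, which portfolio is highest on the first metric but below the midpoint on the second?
commodities

Chart 2 median volatility (σ) ≈ 30; below-median portfolios: real estate, commodities, private equity. Among those, commodities has the highest return (%) (≈ 30).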